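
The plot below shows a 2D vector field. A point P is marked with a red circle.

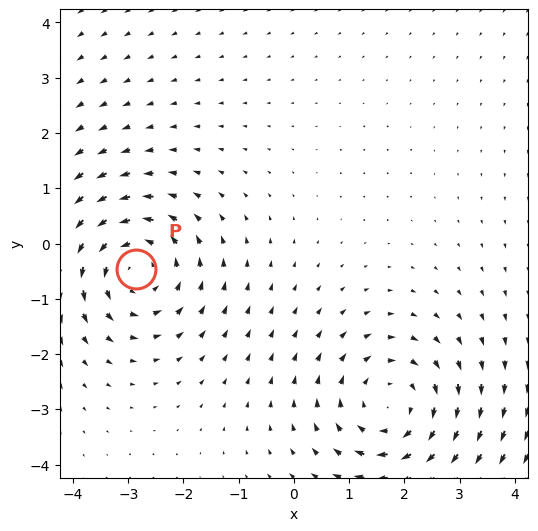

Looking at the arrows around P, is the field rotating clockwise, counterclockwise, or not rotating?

Near P at (-2.9, -0.5) the arrows circulate counterclockwise. The curl (z-component) there is about +3; positive curl means counterclockwise rotation.

counterclockwise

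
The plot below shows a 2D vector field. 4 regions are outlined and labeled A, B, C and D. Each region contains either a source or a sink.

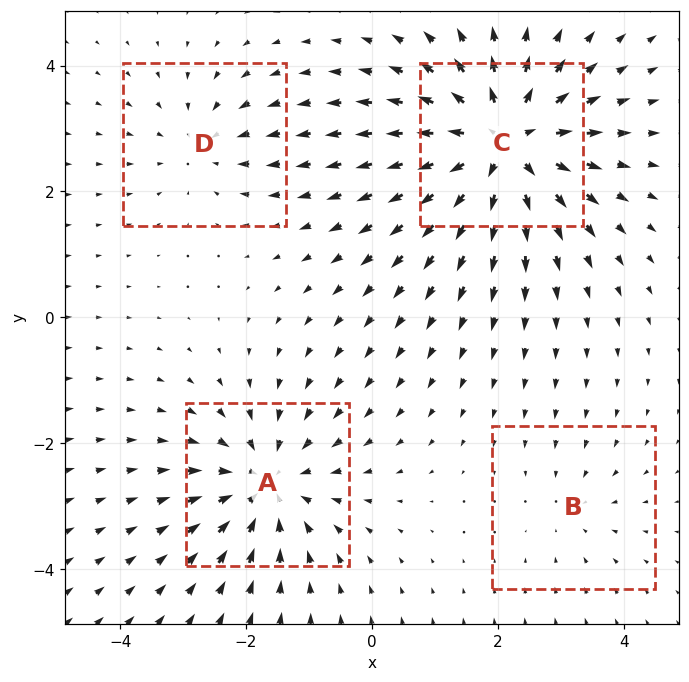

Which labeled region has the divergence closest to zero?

Divergence at each region's feature centre — A: about -5, B: about -2, C: about +7, D: about -3. Region B is closest to zero.

B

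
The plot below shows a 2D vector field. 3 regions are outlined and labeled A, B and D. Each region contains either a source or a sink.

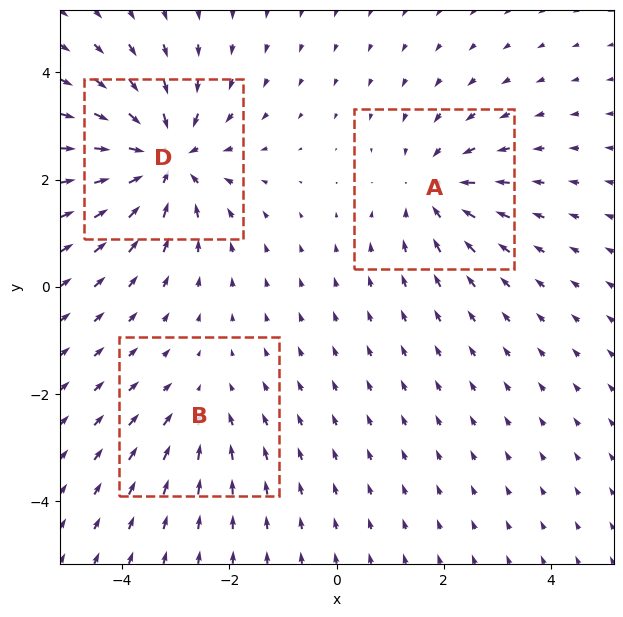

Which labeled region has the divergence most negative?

D

Divergence at each region's feature centre — A: about -3, B: about -2, D: about -5. Region D is most negative.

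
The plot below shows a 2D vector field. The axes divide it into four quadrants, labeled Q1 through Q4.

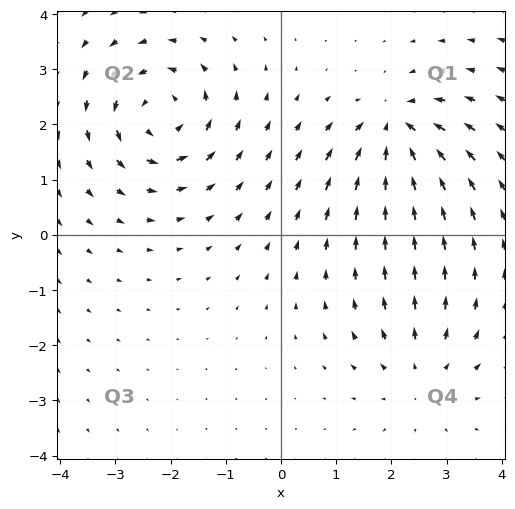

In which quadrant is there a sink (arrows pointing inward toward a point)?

Q1

The sink sits at approximately (2.1, 1.9), which lies in quadrant Q1. The divergence there is about -6, negative as expected for a sink.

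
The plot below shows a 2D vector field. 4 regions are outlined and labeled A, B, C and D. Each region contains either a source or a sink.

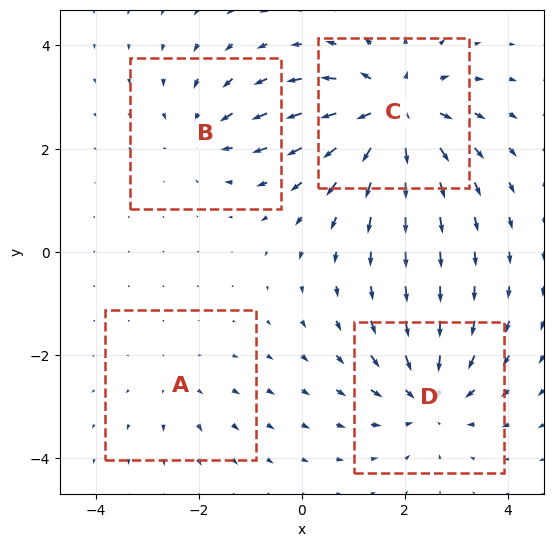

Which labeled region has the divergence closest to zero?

Divergence at each region's feature centre — A: about +2, B: about -3, C: about +6, D: about -5. Region A is closest to zero.

A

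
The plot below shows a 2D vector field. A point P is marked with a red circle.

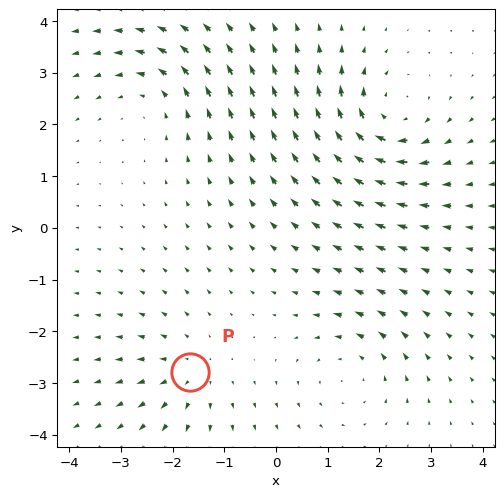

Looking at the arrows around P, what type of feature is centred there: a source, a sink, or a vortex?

At P (-1.7, -2.8) the arrows spread outward. Divergence about +3, curl ≈0 — positive divergence with near-zero curl is a source.

source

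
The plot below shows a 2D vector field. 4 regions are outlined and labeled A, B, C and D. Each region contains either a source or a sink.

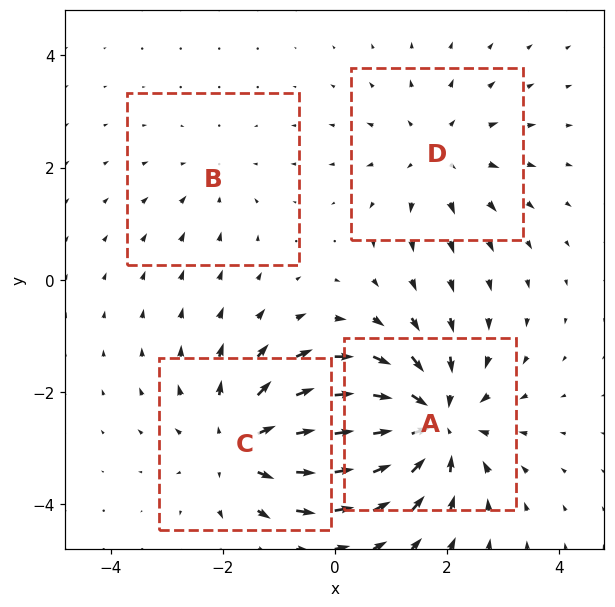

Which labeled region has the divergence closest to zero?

Divergence at each region's feature centre — A: about -6, B: about -2, C: about +5, D: about +3. Region B is closest to zero.

B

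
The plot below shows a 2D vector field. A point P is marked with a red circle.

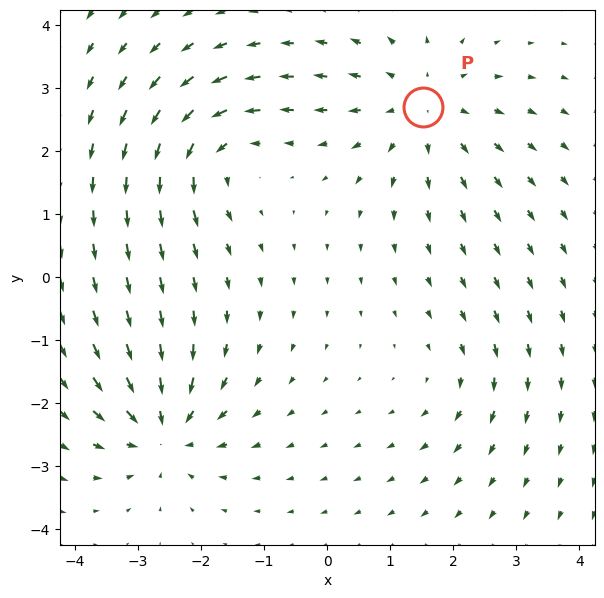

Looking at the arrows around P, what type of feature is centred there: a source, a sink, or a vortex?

At P (1.5, 2.7) the arrows spread outward. Divergence about +4, curl ≈0 — positive divergence with near-zero curl is a source.

source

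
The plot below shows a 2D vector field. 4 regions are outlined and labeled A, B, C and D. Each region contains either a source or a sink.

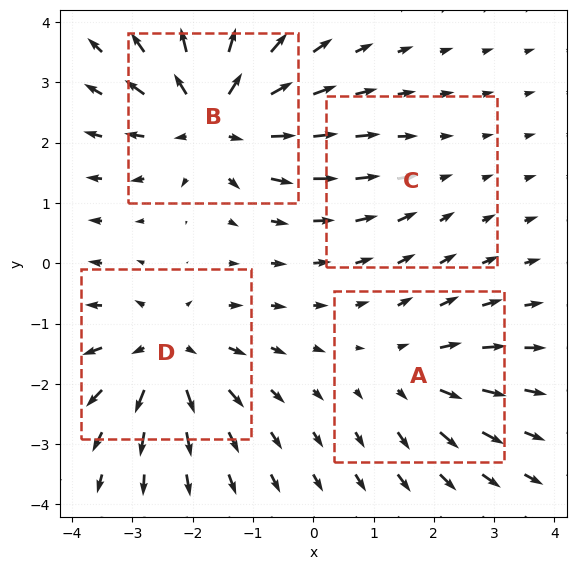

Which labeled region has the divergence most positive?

Divergence at each region's feature centre — A: about +3, B: about +7, C: about -2, D: about +5. Region B is most positive.

B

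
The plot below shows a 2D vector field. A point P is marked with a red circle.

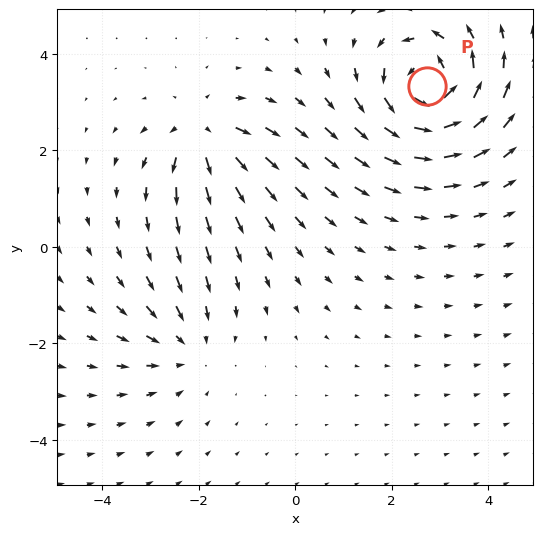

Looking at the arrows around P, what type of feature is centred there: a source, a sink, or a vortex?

At P (2.7, 3.3) the arrows circulate counterclockwise. Divergence ≈0, curl about +6 — near-zero divergence with nonzero curl is a vortex.

vortex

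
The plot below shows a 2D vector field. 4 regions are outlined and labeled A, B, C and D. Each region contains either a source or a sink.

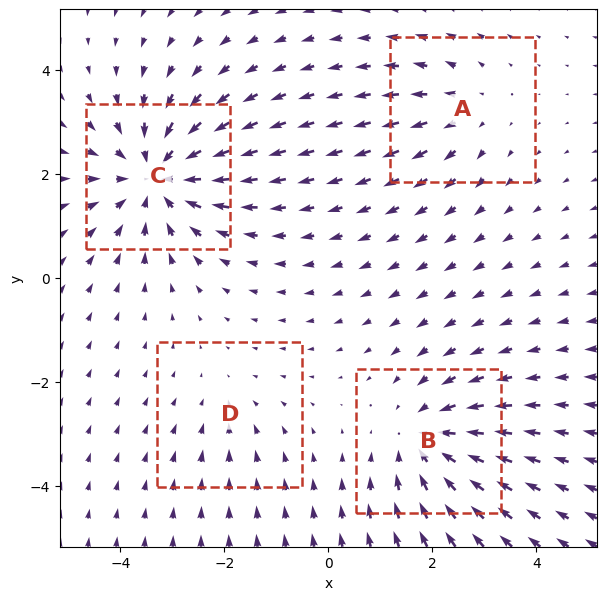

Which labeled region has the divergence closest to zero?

D

Divergence at each region's feature centre — A: about +3, B: about -4, C: about -6, D: about -2. Region D is closest to zero.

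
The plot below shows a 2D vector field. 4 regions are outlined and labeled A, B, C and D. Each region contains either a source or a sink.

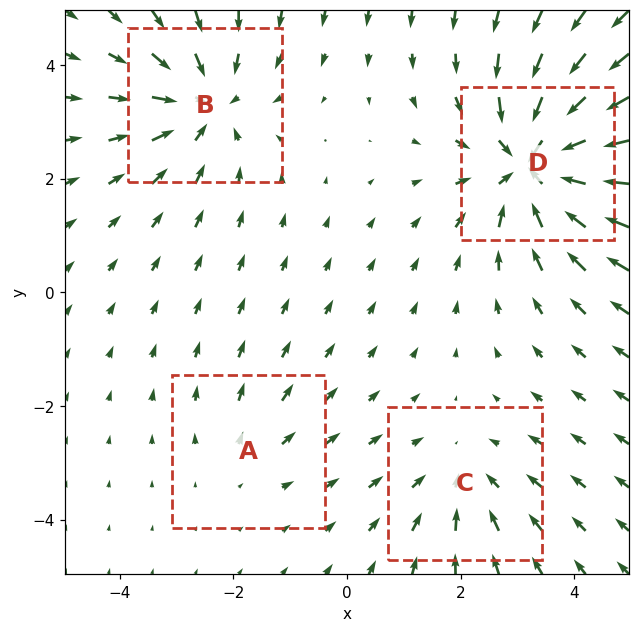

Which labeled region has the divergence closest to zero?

A

Divergence at each region's feature centre — A: about +2, B: about -4, C: about -3, D: about -6. Region A is closest to zero.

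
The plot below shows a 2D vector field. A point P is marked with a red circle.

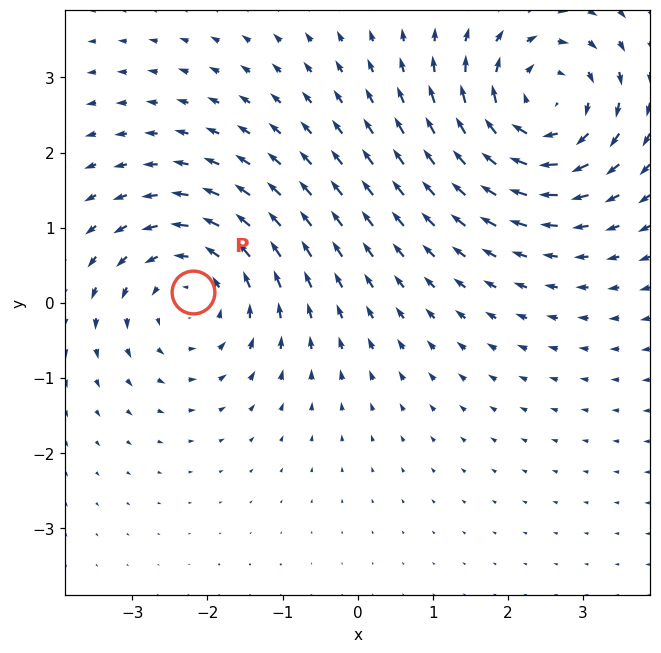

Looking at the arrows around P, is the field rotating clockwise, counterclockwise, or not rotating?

counterclockwise

Near P at (-2.2, 0.1) the arrows circulate counterclockwise. The curl (z-component) there is about +3; positive curl means counterclockwise rotation.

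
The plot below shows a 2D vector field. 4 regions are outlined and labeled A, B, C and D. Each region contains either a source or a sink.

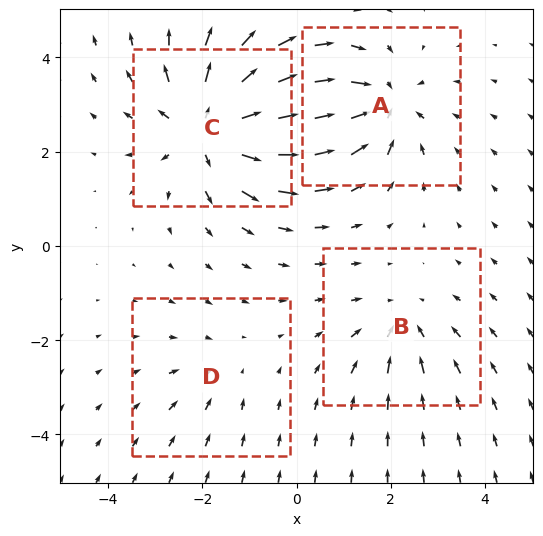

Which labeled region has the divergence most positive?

Divergence at each region's feature centre — A: about -5, B: about -3, C: about +7, D: about -2. Region C is most positive.

C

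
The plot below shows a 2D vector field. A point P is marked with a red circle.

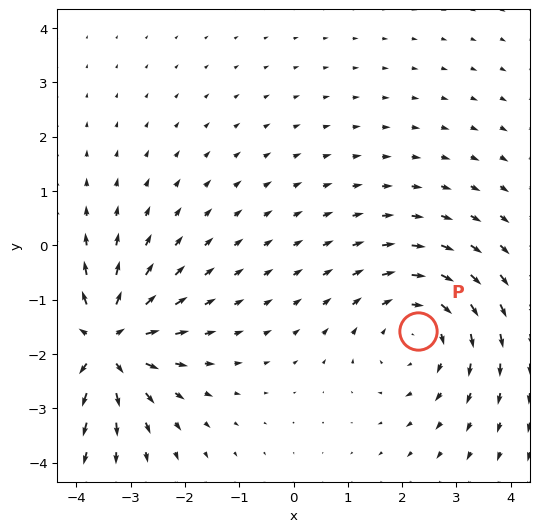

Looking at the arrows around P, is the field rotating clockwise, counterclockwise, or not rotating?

clockwise

Near P at (2.3, -1.6) the arrows circulate clockwise. The curl (z-component) there is about -2; negative curl means clockwise rotation.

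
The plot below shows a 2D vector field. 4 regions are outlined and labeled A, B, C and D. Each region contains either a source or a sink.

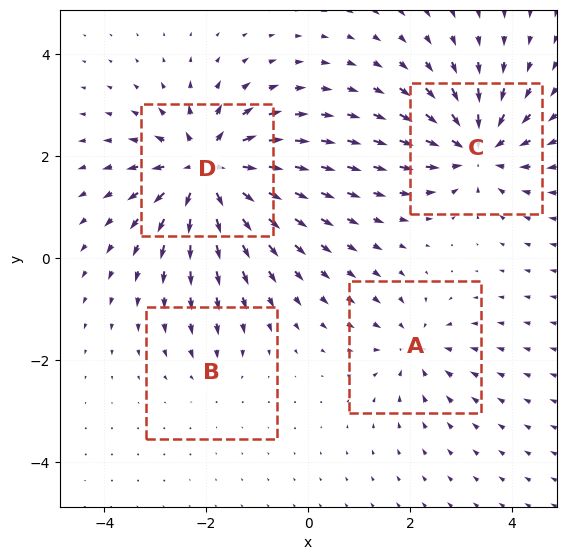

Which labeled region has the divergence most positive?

Divergence at each region's feature centre — A: about -4, B: about -2, C: about -6, D: about +8. Region D is most positive.

D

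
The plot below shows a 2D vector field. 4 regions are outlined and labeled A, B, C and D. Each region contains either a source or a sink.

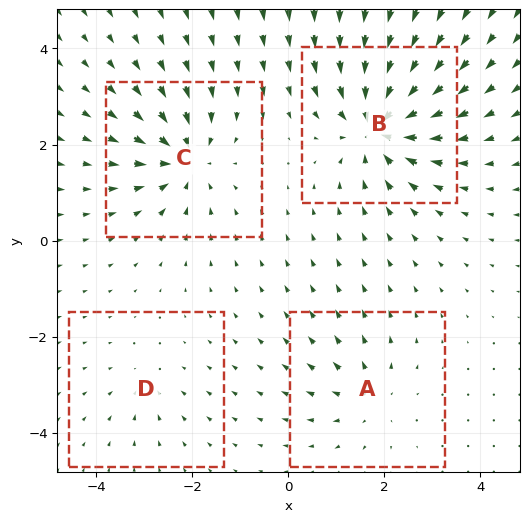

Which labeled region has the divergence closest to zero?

D

Divergence at each region's feature centre — A: about +4, B: about -8, C: about -6, D: about -2. Region D is closest to zero.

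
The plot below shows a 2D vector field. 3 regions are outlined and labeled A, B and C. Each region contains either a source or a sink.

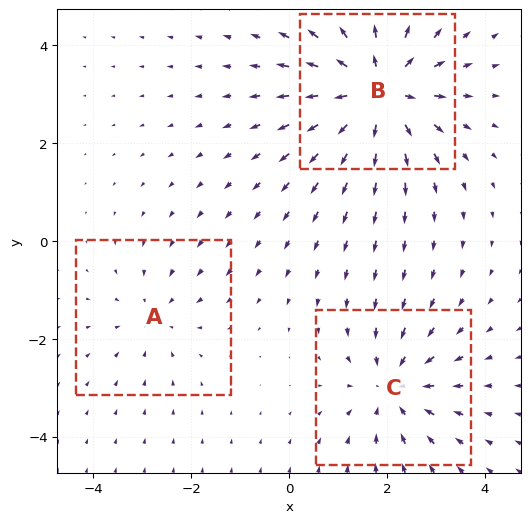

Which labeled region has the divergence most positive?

Divergence at each region's feature centre — A: about -2, B: about +5, C: about -3. Region B is most positive.

B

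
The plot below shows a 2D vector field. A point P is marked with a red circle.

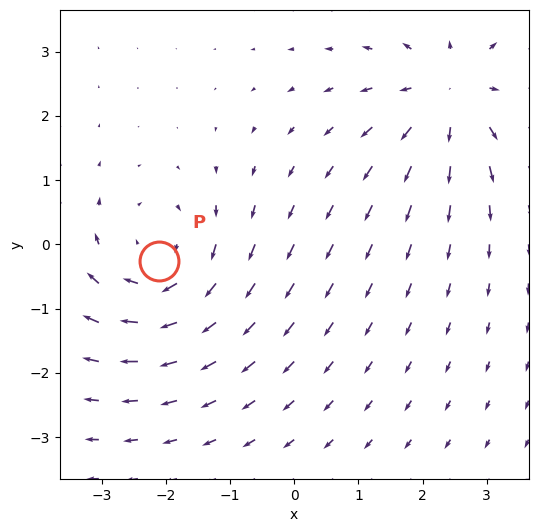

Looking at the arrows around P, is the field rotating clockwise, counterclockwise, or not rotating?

clockwise

Near P at (-2.1, -0.3) the arrows circulate clockwise. The curl (z-component) there is about -4; negative curl means clockwise rotation.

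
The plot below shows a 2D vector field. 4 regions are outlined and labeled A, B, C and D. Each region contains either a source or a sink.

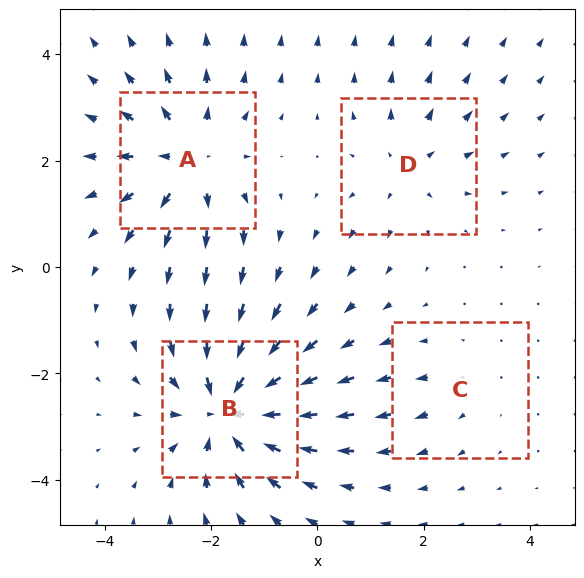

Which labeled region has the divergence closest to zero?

C

Divergence at each region's feature centre — A: about +5, B: about -6, C: about +2, D: about +3. Region C is closest to zero.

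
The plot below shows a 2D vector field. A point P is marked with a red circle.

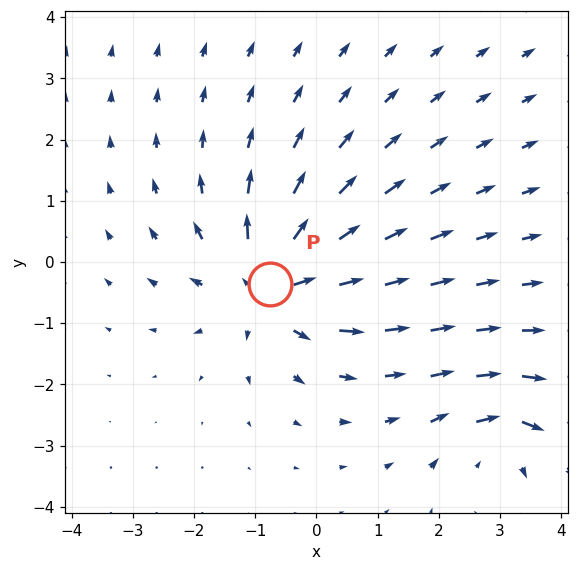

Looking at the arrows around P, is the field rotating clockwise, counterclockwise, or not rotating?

not rotating

Near P at (-0.8, -0.4) the arrows show no circulation. The curl there is ≈0.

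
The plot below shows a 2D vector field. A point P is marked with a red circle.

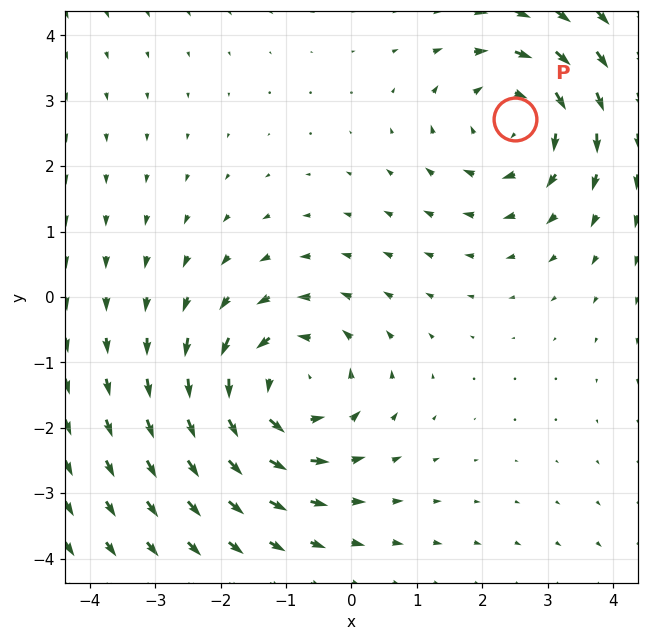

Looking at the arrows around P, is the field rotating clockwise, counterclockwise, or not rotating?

Near P at (2.5, 2.7) the arrows circulate clockwise. The curl (z-component) there is about -3; negative curl means clockwise rotation.

clockwise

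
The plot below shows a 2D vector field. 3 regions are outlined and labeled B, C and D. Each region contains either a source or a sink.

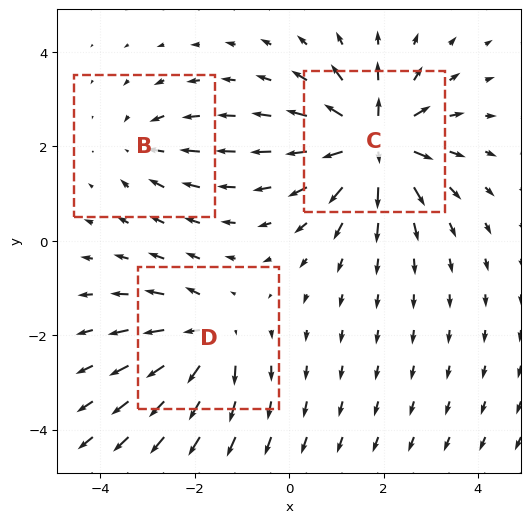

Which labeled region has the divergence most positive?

Divergence at each region's feature centre — B: about -2, C: about +6, D: about +4. Region C is most positive.

C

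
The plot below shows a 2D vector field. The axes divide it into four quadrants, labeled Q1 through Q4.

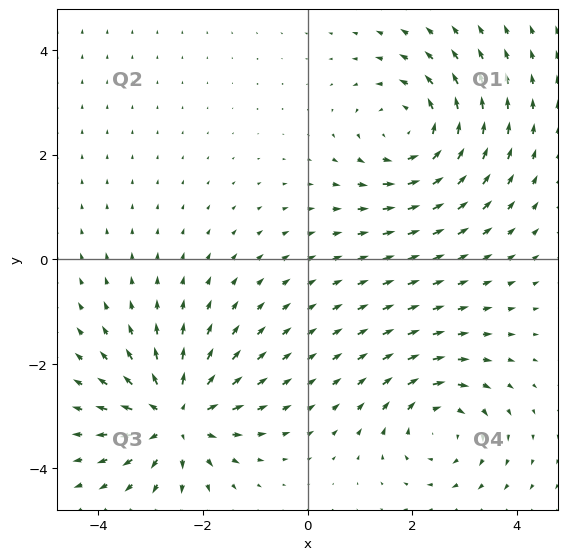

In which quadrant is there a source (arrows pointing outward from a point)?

Q3

The source sits at approximately (-2.5, -3.0), which lies in quadrant Q3. The divergence there is about +6, positive as expected for a source.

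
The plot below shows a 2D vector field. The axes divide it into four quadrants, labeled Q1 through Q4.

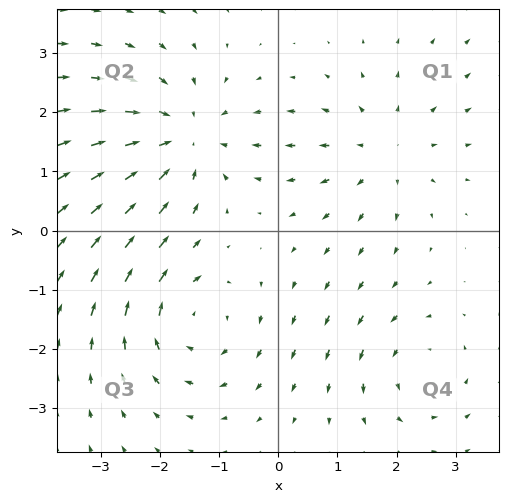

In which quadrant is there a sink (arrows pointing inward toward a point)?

Q2

The sink sits at approximately (-1.6, 1.5), which lies in quadrant Q2. The divergence there is about -4, negative as expected for a sink.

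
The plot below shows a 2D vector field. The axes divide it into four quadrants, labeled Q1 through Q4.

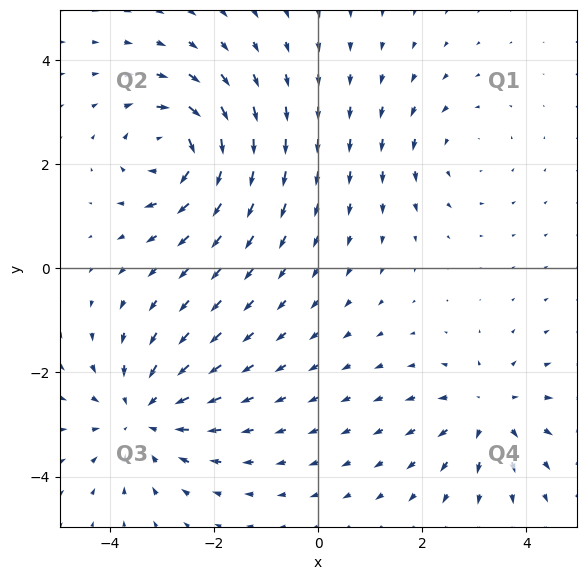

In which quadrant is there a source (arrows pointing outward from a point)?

Q4

The source sits at approximately (3.3, -2.7), which lies in quadrant Q4. The divergence there is about +4, positive as expected for a source.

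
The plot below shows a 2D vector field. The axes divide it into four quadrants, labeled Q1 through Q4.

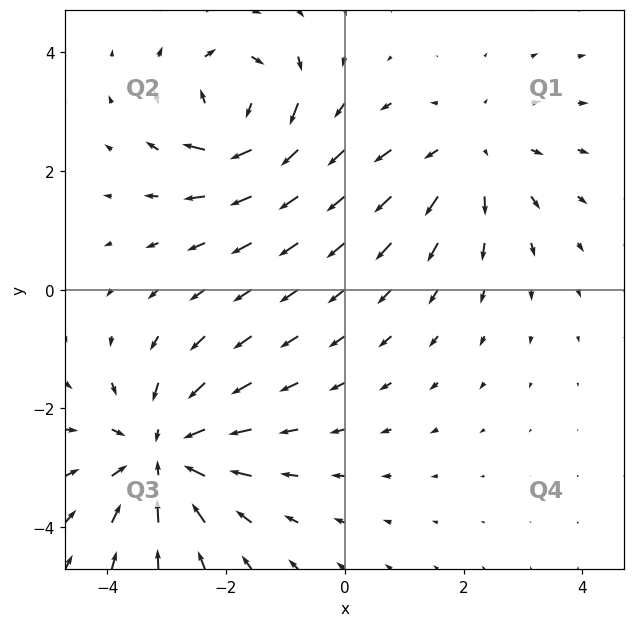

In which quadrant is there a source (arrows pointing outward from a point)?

Q1

The source sits at approximately (2.1, 2.3), which lies in quadrant Q1. The divergence there is about +2, positive as expected for a source.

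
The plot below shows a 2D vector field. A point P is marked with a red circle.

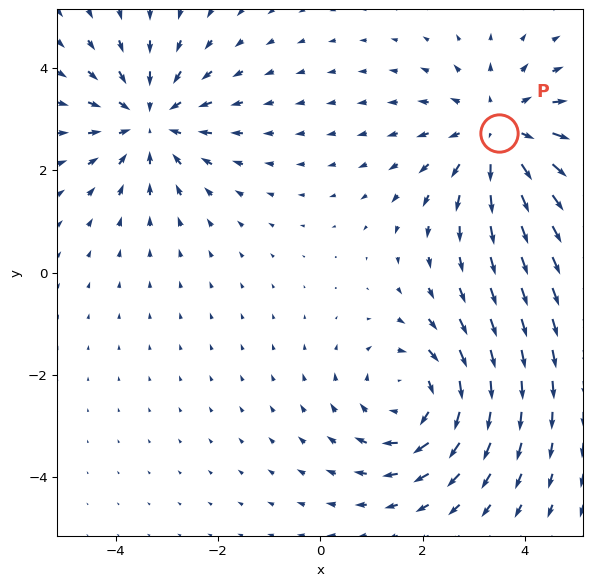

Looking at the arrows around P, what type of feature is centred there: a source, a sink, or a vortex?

At P (3.5, 2.7) the arrows spread outward. Divergence about +3, curl ≈0 — positive divergence with near-zero curl is a source.

source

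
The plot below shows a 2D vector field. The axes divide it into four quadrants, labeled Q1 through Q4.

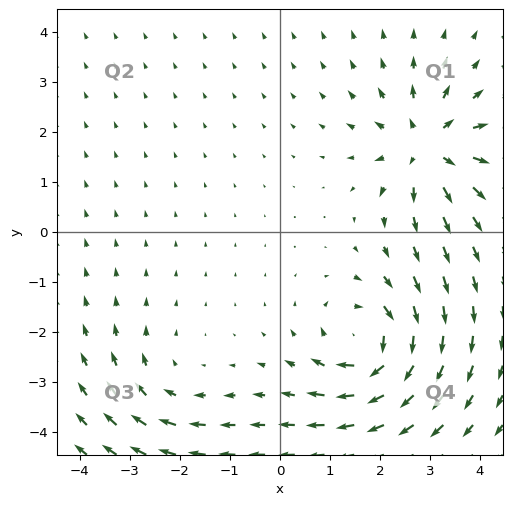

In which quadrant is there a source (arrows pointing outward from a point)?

The source sits at approximately (2.9, 1.7), which lies in quadrant Q1. The divergence there is about +6, positive as expected for a source.

Q1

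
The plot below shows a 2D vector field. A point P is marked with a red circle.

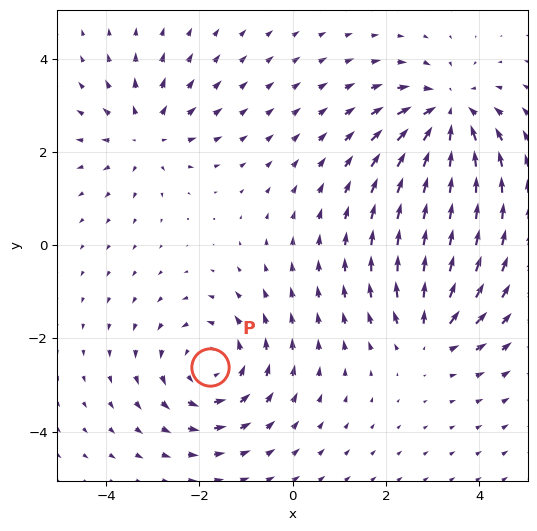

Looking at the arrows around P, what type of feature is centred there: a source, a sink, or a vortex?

vortex

At P (-1.8, -2.6) the arrows circulate counterclockwise. Divergence ≈0, curl about +4 — near-zero divergence with nonzero curl is a vortex.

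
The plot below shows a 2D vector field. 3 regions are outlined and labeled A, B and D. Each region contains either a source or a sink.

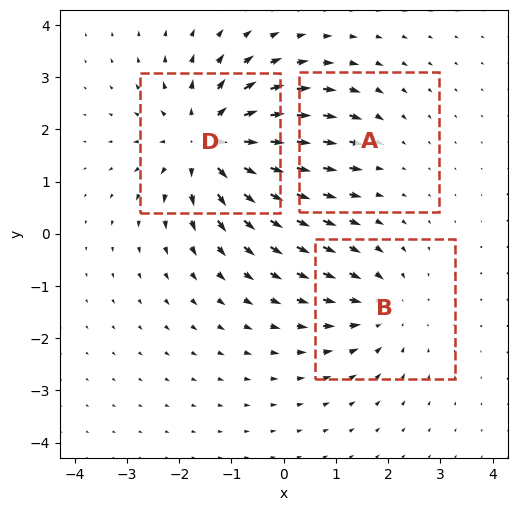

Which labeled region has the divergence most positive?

Divergence at each region's feature centre — A: about -2, B: about -3, D: about +5. Region D is most positive.

D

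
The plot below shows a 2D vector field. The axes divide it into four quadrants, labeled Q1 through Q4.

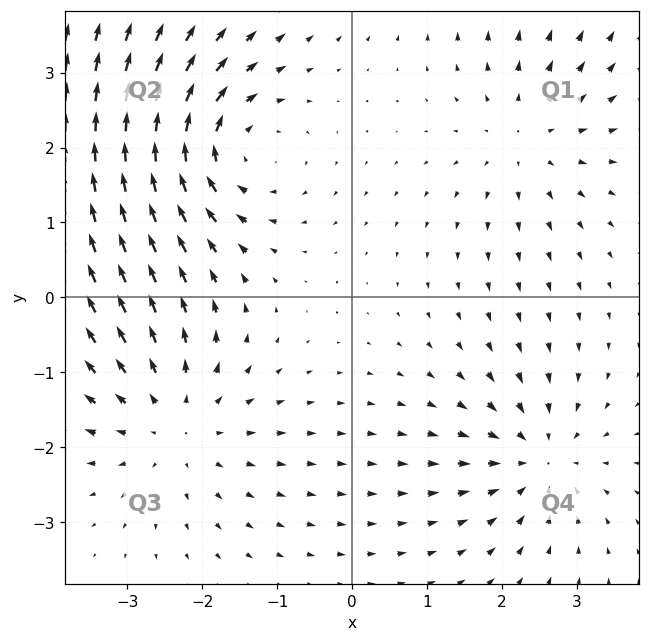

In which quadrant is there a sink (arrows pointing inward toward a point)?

The sink sits at approximately (2.5, -2.1), which lies in quadrant Q4. The divergence there is about -4, negative as expected for a sink.

Q4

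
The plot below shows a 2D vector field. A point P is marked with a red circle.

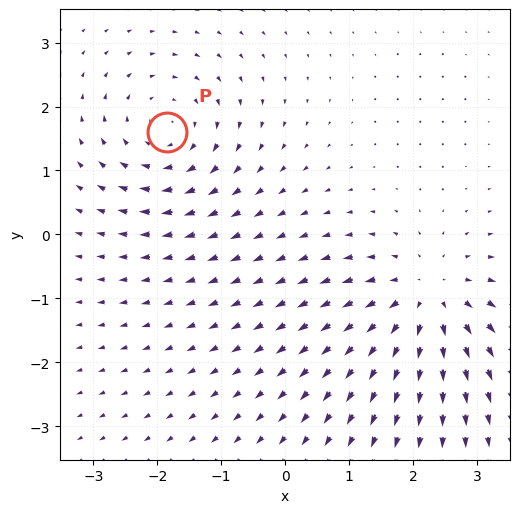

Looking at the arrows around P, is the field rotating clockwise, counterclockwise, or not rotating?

Near P at (-1.9, 1.6) the arrows circulate clockwise. The curl (z-component) there is about -4; negative curl means clockwise rotation.

clockwise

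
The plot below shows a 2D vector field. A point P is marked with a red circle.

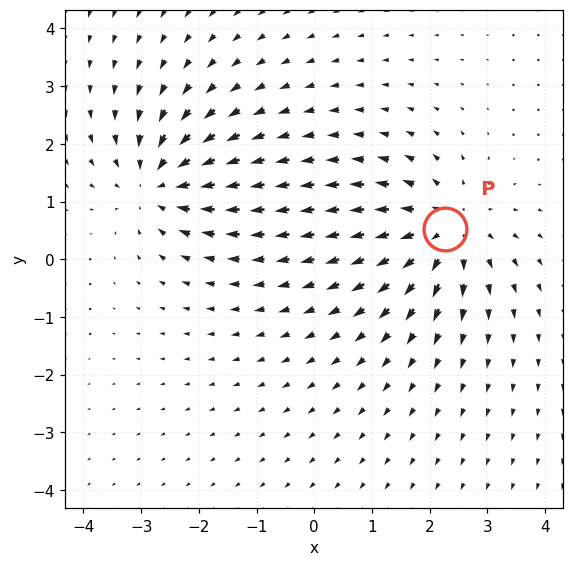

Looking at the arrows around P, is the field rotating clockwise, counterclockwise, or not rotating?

not rotating

Near P at (2.3, 0.5) the arrows show no circulation. The curl there is ≈0.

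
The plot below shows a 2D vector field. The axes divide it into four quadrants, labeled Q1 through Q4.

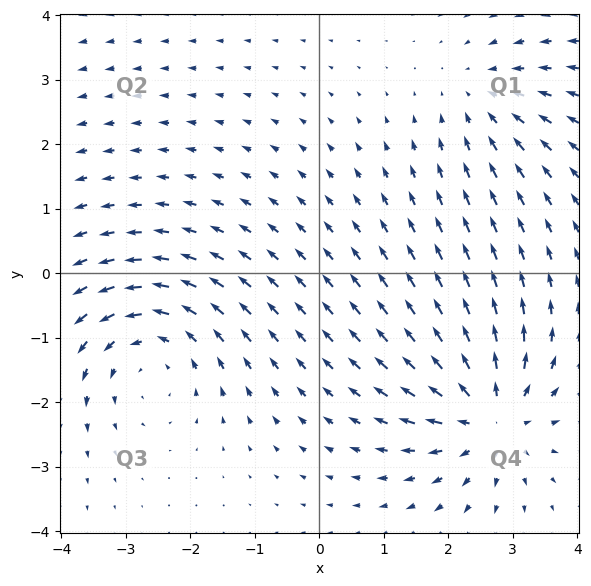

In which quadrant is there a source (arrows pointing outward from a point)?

The source sits at approximately (2.6, -2.2), which lies in quadrant Q4. The divergence there is about +6, positive as expected for a source.

Q4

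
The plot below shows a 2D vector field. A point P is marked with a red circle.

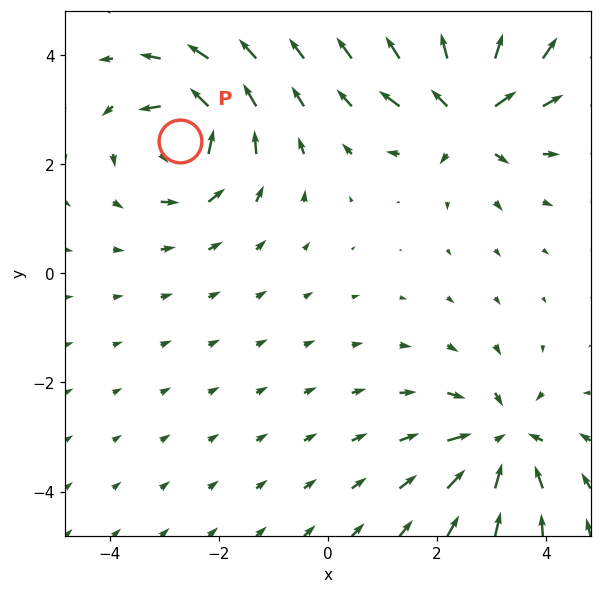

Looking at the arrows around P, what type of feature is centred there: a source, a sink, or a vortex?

At P (-2.7, 2.4) the arrows circulate counterclockwise. Divergence ≈0, curl about +6 — near-zero divergence with nonzero curl is a vortex.

vortex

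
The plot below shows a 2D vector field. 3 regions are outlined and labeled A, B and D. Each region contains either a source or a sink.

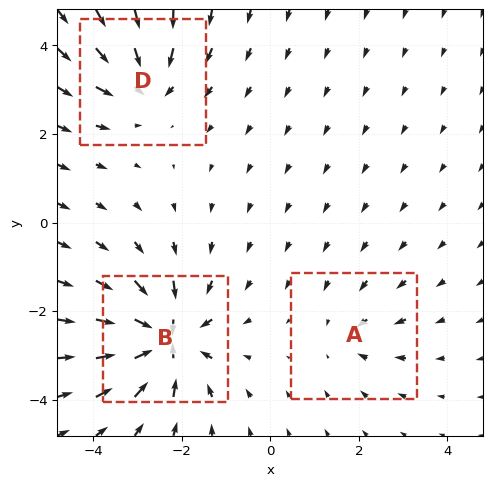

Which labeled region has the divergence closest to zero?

A

Divergence at each region's feature centre — A: about -2, B: about -6, D: about -4. Region A is closest to zero.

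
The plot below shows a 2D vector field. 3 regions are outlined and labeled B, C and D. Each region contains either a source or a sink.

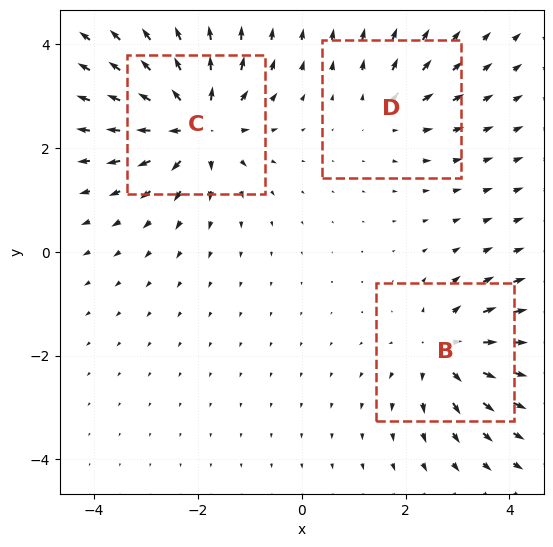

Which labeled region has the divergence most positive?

Divergence at each region's feature centre — B: about +4, C: about +5, D: about +2. Region C is most positive.

C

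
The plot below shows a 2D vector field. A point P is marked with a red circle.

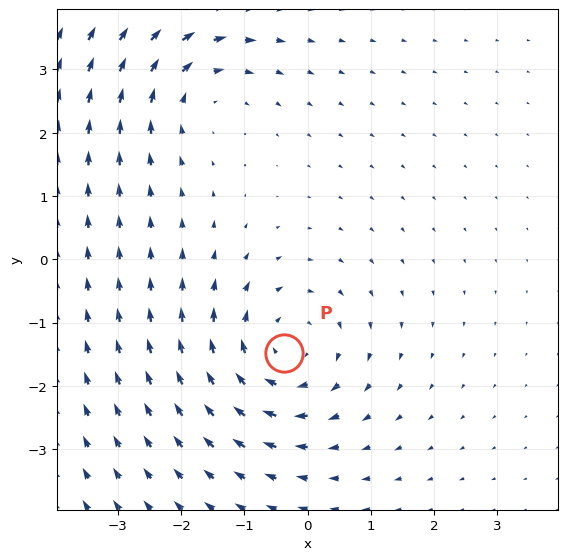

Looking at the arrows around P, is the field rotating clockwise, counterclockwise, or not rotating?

Near P at (-0.4, -1.5) the arrows circulate clockwise. The curl (z-component) there is about -4; negative curl means clockwise rotation.

clockwise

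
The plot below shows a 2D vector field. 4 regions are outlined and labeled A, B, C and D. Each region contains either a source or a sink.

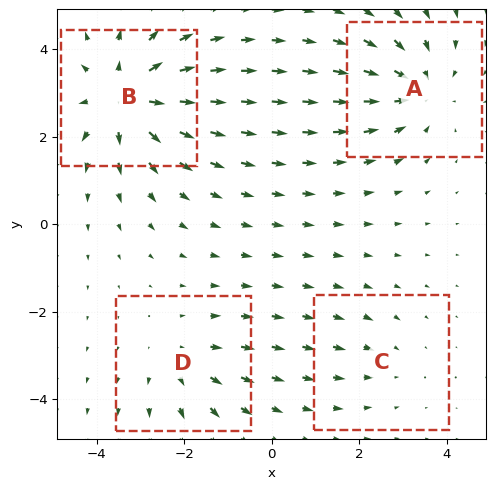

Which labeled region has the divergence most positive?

Divergence at each region's feature centre — A: about -4, B: about +6, C: about -2, D: about +3. Region B is most positive.

B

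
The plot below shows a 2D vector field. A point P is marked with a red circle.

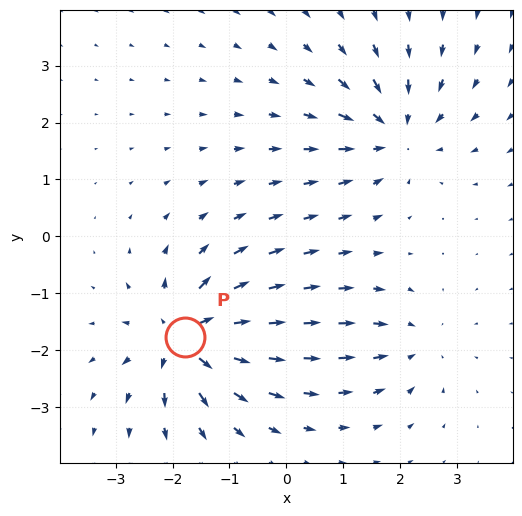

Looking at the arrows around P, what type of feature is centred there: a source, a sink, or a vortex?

source

At P (-1.8, -1.8) the arrows spread outward. Divergence about +7, curl ≈0 — positive divergence with near-zero curl is a source.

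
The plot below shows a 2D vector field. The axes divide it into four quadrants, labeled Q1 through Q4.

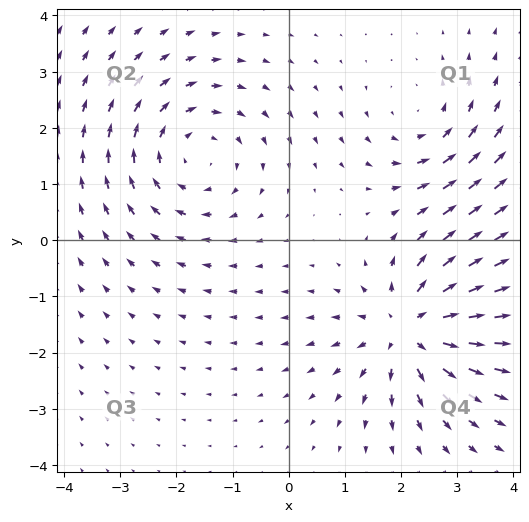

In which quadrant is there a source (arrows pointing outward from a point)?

Q4

The source sits at approximately (2.2, -1.6), which lies in quadrant Q4. The divergence there is about +6, positive as expected for a source.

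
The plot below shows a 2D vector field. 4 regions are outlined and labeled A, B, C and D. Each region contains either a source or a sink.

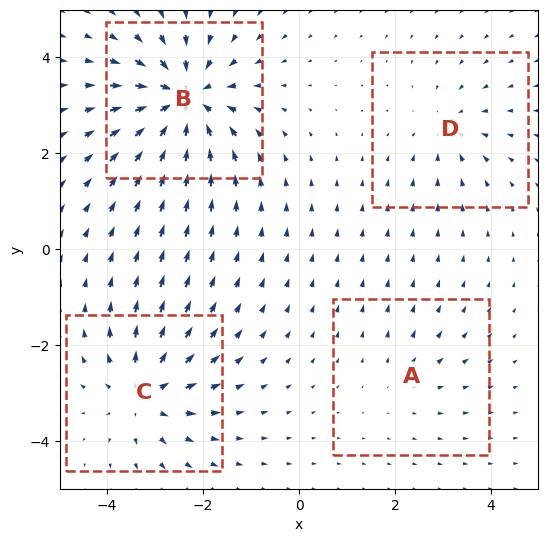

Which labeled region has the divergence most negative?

Divergence at each region's feature centre — A: about +2, B: about -8, C: about +5, D: about -3. Region B is most negative.

B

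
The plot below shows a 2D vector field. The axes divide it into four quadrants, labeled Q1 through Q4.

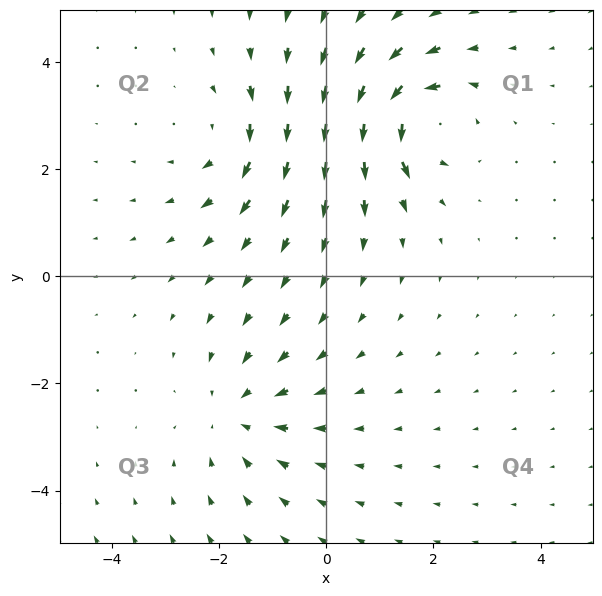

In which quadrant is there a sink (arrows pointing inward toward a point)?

Q3

The sink sits at approximately (-1.6, -2.6), which lies in quadrant Q3. The divergence there is about -3, negative as expected for a sink.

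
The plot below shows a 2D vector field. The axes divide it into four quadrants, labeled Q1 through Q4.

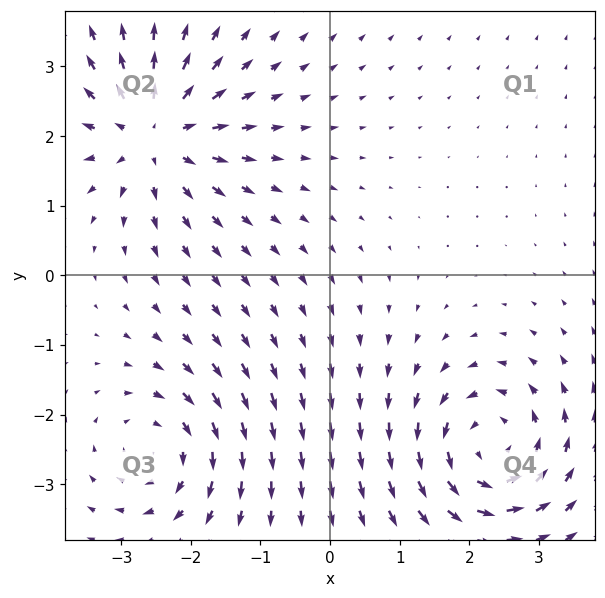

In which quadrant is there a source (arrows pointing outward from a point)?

The source sits at approximately (-2.5, 2.0), which lies in quadrant Q2. The divergence there is about +6, positive as expected for a source.

Q2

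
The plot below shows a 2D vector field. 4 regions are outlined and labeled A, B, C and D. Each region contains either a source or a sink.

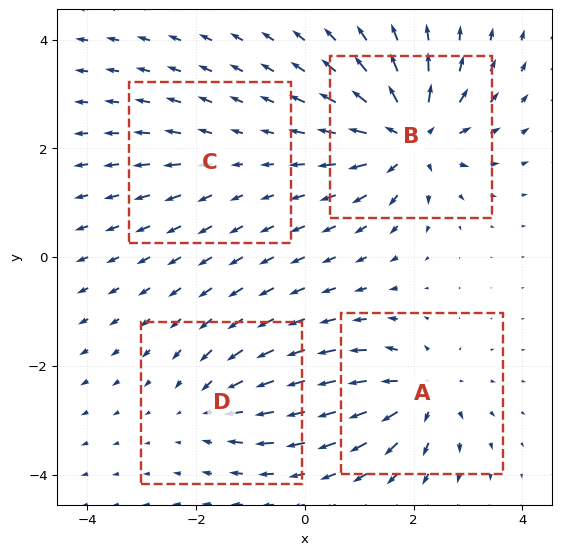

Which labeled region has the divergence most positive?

Divergence at each region's feature centre — A: about +6, B: about +8, C: about +2, D: about -4. Region B is most positive.

B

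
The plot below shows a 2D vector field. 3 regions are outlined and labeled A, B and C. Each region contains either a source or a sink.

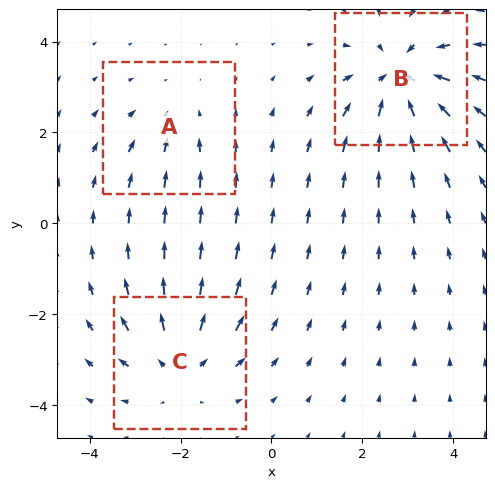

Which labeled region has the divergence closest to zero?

Divergence at each region's feature centre — A: about -2, B: about -4, C: about +3. Region A is closest to zero.

A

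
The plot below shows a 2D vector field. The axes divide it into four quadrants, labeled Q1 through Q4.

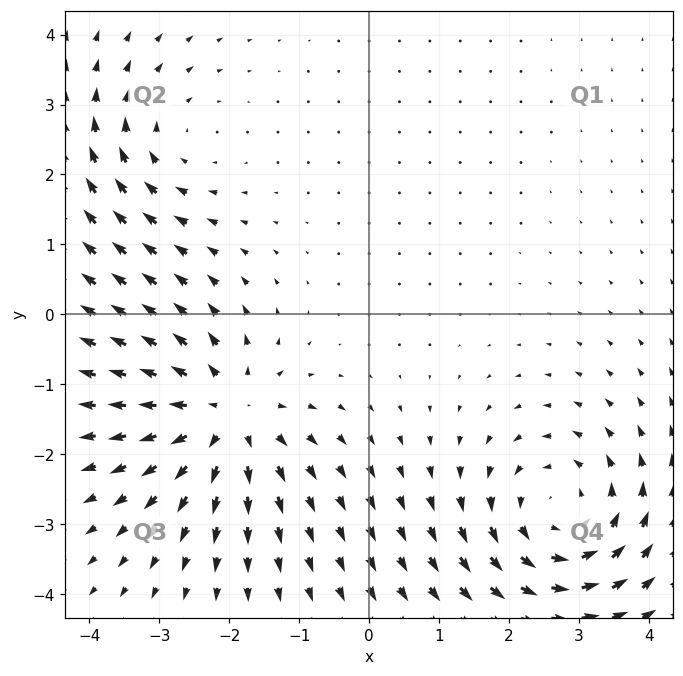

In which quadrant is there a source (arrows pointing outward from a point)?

The source sits at approximately (-2.1, -1.5), which lies in quadrant Q3. The divergence there is about +5, positive as expected for a source.

Q3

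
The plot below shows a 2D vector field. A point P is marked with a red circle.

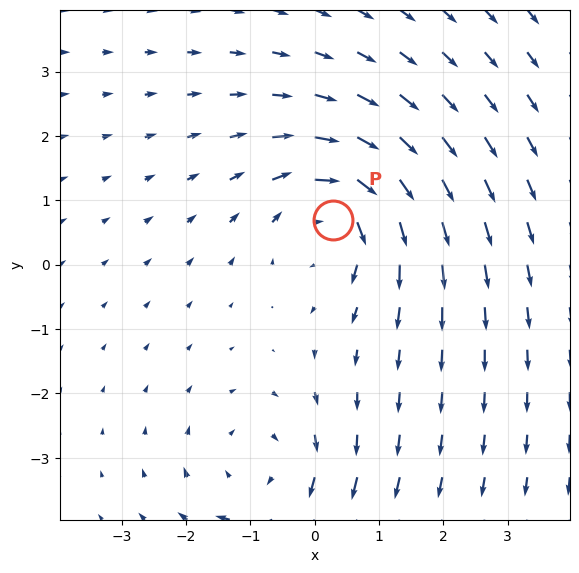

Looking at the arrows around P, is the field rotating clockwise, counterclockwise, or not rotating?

Near P at (0.3, 0.7) the arrows circulate clockwise. The curl (z-component) there is about -4; negative curl means clockwise rotation.

clockwise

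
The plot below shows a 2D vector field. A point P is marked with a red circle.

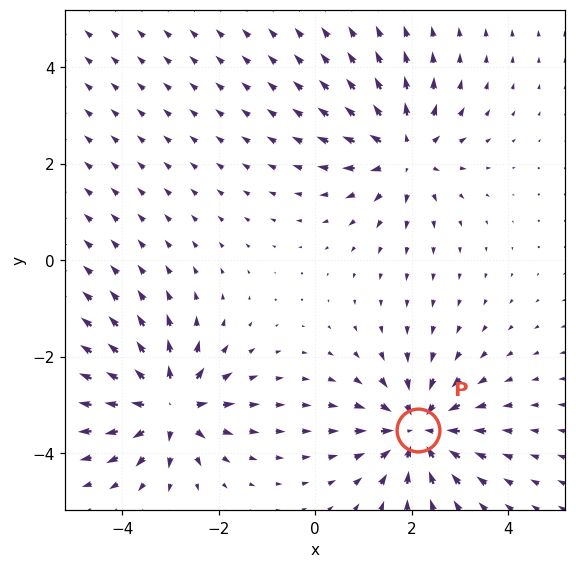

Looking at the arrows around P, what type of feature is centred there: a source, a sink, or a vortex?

At P (2.1, -3.5) the arrows converge inward. Divergence about -6, curl ≈0 — negative divergence with near-zero curl is a sink.

sink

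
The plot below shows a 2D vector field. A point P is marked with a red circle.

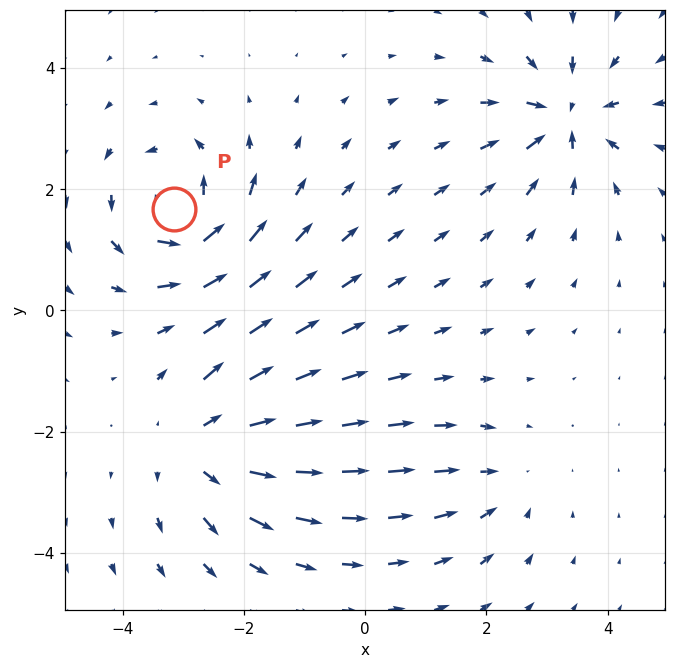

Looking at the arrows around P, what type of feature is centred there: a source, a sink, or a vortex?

vortex

At P (-3.1, 1.7) the arrows circulate counterclockwise. Divergence ≈0, curl about +6 — near-zero divergence with nonzero curl is a vortex.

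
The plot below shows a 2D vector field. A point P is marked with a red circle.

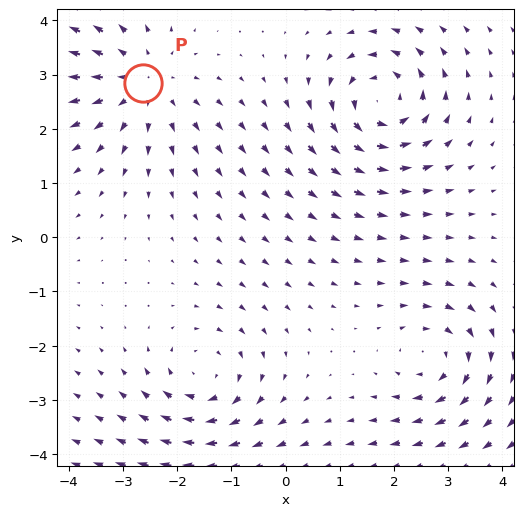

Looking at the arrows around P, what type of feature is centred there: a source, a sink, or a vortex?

At P (-2.6, 2.9) the arrows spread outward. Divergence about +3, curl ≈0 — positive divergence with near-zero curl is a source.

source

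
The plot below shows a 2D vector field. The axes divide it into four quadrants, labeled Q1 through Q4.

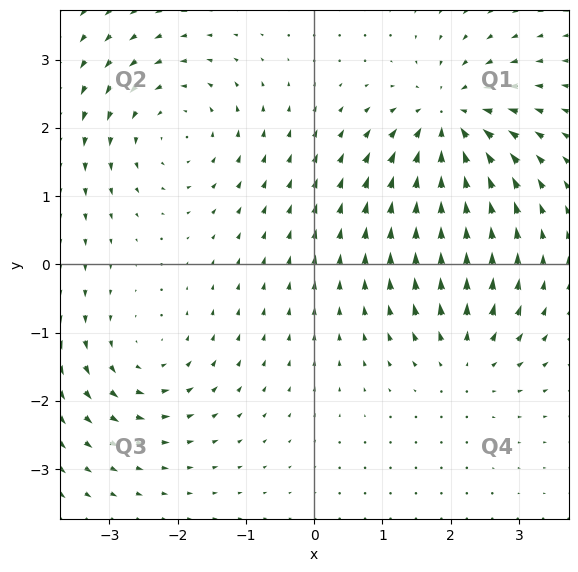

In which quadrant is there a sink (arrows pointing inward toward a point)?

Q1

The sink sits at approximately (2.0, 2.1), which lies in quadrant Q1. The divergence there is about -6, negative as expected for a sink.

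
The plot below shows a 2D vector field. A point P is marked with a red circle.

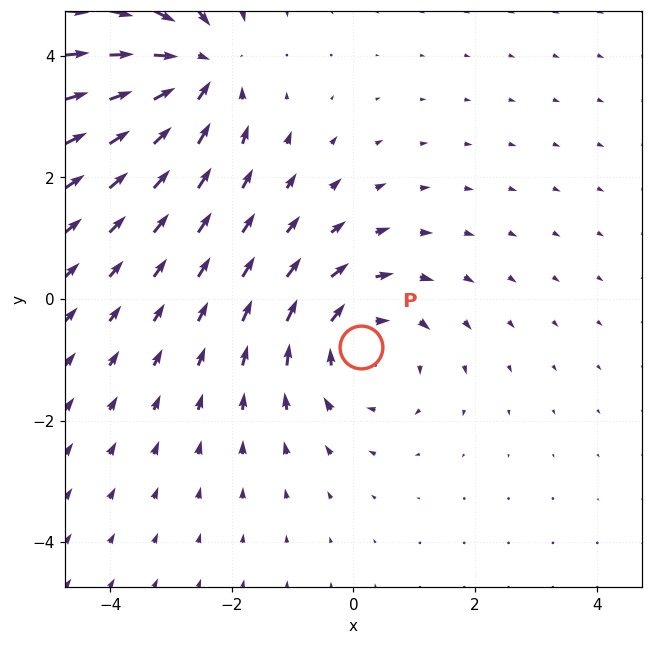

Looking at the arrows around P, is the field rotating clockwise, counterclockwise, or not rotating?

clockwise

Near P at (0.1, -0.8) the arrows circulate clockwise. The curl (z-component) there is about -3; negative curl means clockwise rotation.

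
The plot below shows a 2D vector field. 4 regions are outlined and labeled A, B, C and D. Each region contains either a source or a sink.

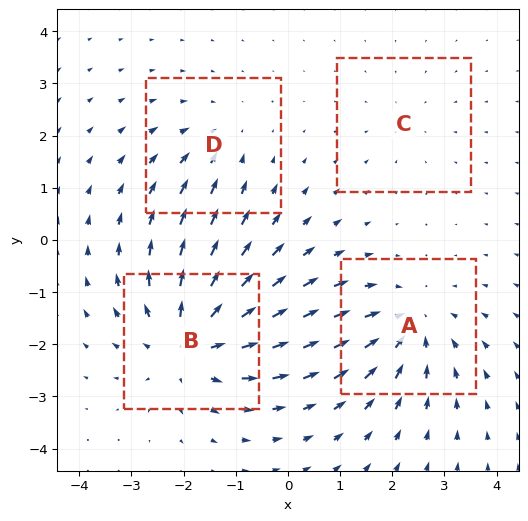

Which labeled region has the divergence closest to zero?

Divergence at each region's feature centre — A: about -4, B: about +6, C: about -2, D: about -3. Region C is closest to zero.

C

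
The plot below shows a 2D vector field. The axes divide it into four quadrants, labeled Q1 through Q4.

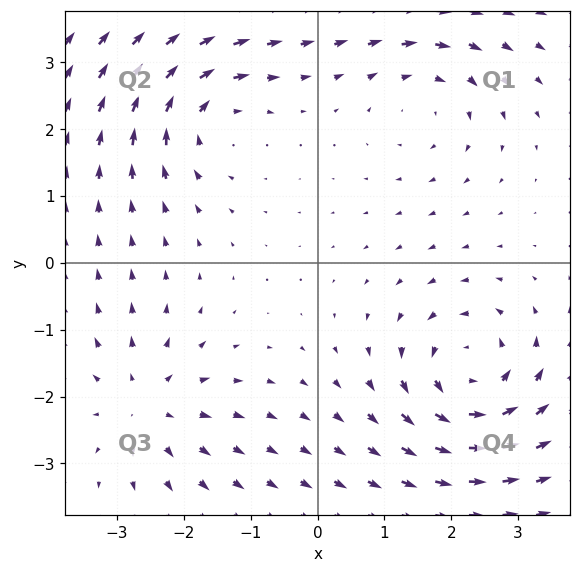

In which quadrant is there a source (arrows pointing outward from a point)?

Q3

The source sits at approximately (-2.5, -2.1), which lies in quadrant Q3. The divergence there is about +3, positive as expected for a source.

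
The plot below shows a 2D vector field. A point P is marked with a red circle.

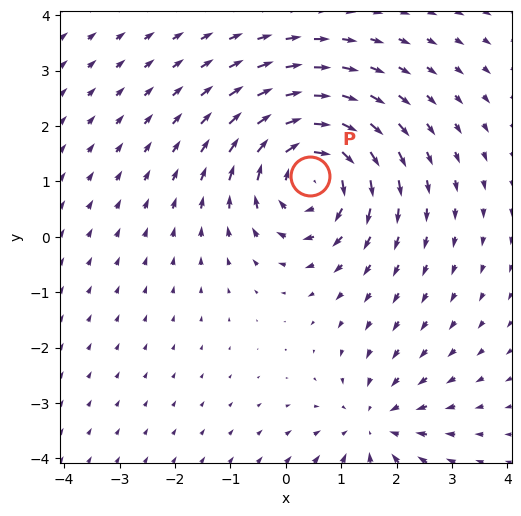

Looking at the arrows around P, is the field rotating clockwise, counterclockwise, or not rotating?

clockwise

Near P at (0.4, 1.1) the arrows circulate clockwise. The curl (z-component) there is about -4; negative curl means clockwise rotation.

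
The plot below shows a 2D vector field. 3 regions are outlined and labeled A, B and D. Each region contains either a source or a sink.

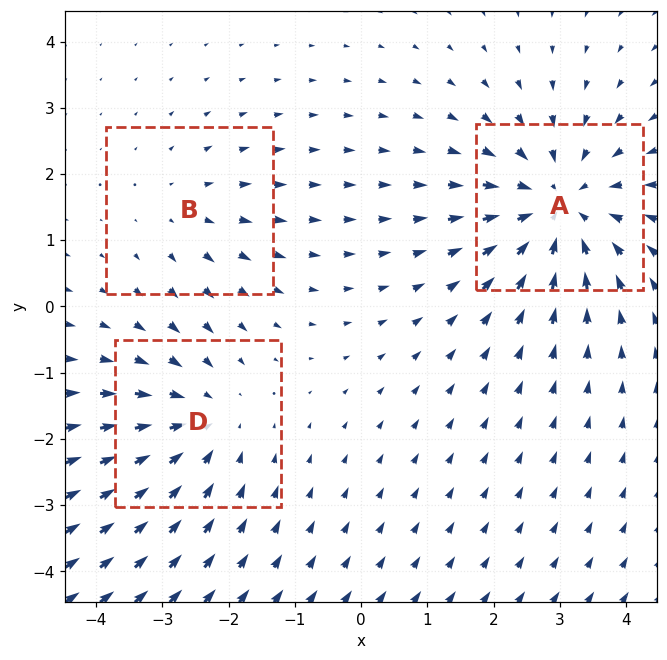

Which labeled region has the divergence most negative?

A

Divergence at each region's feature centre — A: about -4, B: about +2, D: about -3. Region A is most negative.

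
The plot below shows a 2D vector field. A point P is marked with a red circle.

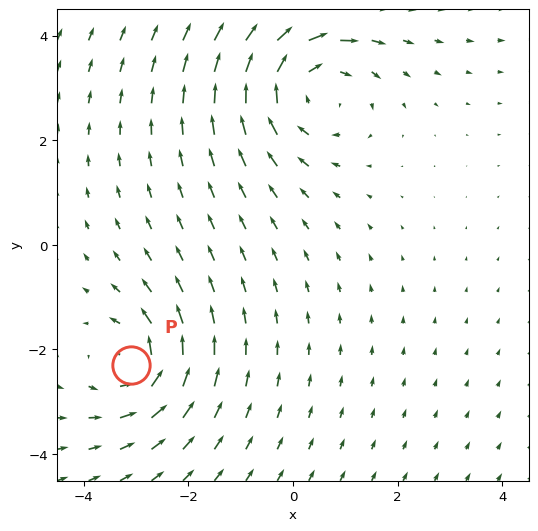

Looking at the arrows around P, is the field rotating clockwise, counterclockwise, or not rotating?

counterclockwise

Near P at (-3.1, -2.3) the arrows circulate counterclockwise. The curl (z-component) there is about +4; positive curl means counterclockwise rotation.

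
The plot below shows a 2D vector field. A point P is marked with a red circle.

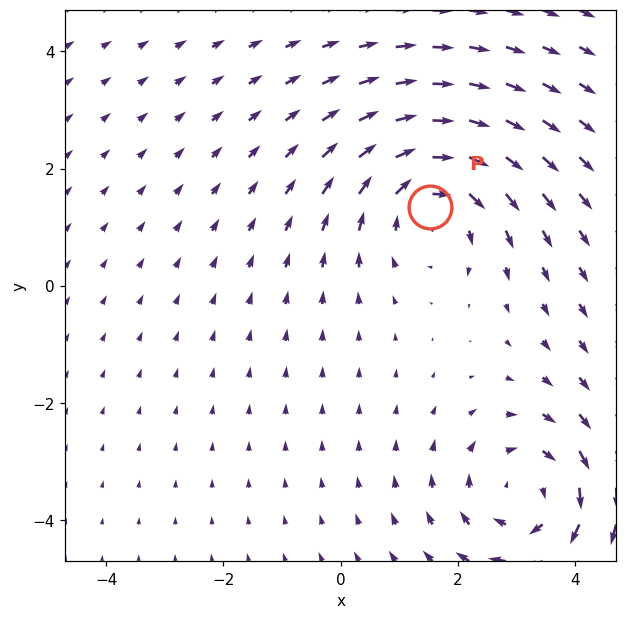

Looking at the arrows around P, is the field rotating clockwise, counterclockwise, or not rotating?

Near P at (1.5, 1.3) the arrows circulate clockwise. The curl (z-component) there is about -4; negative curl means clockwise rotation.

clockwise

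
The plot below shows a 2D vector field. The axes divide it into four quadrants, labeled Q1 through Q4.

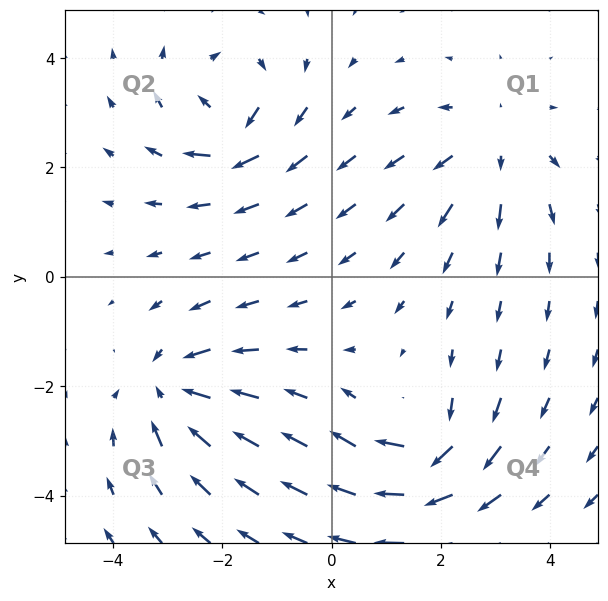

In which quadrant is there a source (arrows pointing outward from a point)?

Q1

The source sits at approximately (3.0, 2.4), which lies in quadrant Q1. The divergence there is about +3, positive as expected for a source.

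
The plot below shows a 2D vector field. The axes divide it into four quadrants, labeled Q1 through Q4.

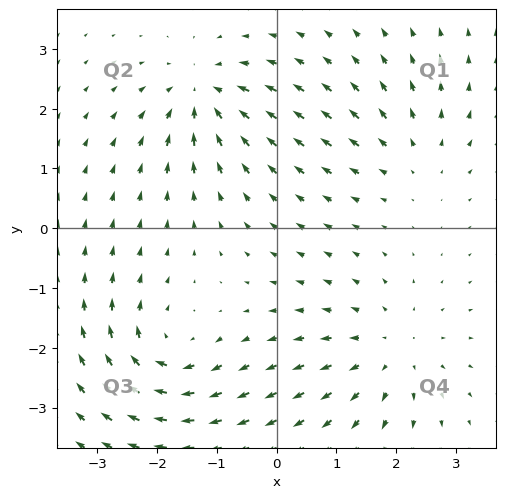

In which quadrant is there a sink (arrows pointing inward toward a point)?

Q2

The sink sits at approximately (-1.2, 2.2), which lies in quadrant Q2. The divergence there is about -6, negative as expected for a sink.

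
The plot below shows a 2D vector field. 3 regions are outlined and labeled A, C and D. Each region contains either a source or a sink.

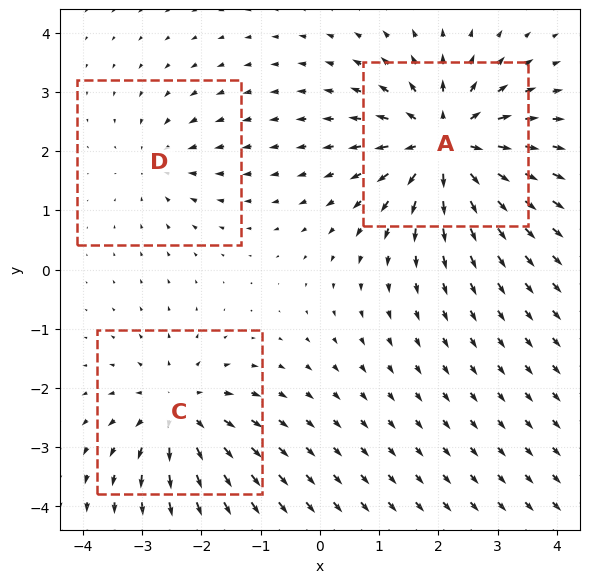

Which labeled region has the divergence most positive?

A

Divergence at each region's feature centre — A: about +6, C: about +4, D: about -2. Region A is most positive.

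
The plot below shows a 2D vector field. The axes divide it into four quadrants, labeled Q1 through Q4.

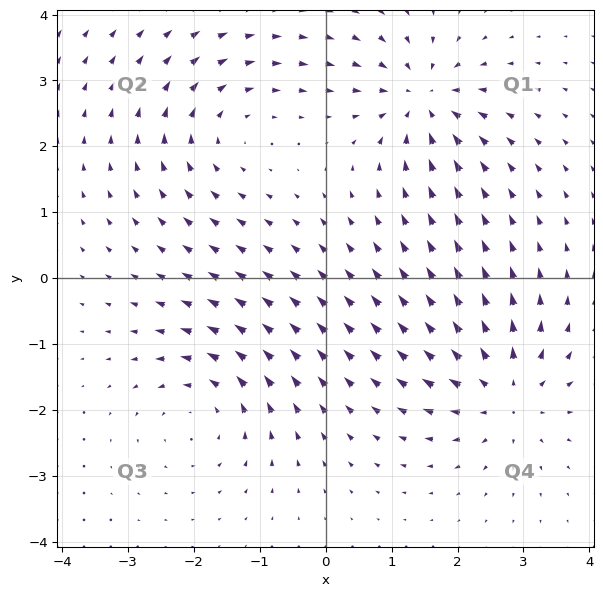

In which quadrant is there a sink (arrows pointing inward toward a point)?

Q1

The sink sits at approximately (1.5, 2.7), which lies in quadrant Q1. The divergence there is about -7, negative as expected for a sink.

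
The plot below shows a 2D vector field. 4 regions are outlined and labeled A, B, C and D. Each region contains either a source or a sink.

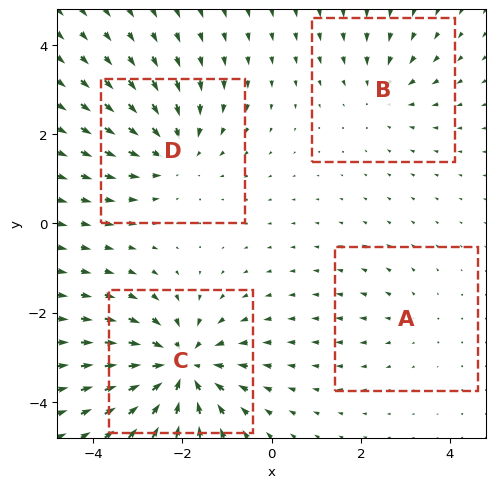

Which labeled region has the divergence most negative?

Divergence at each region's feature centre — A: about +2, B: about -3, C: about -7, D: about -4. Region C is most negative.

C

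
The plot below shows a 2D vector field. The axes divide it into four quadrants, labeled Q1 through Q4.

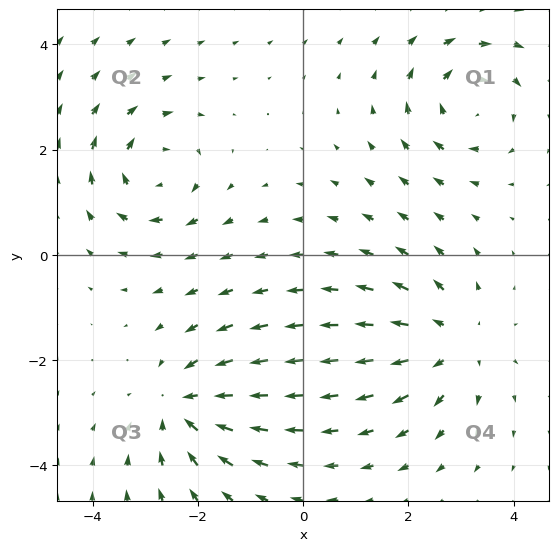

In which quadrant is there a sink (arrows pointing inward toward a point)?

The sink sits at approximately (-2.3, -2.9), which lies in quadrant Q3. The divergence there is about -5, negative as expected for a sink.

Q3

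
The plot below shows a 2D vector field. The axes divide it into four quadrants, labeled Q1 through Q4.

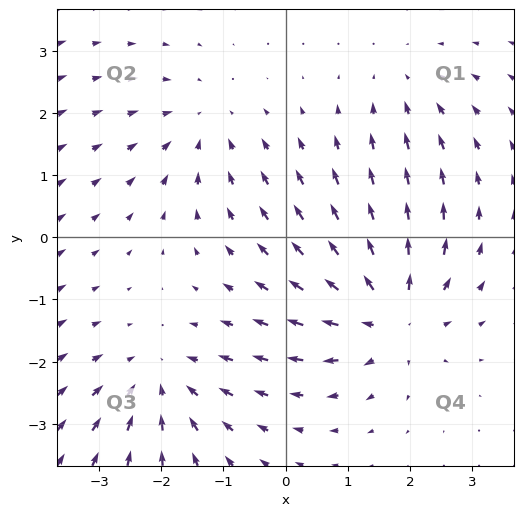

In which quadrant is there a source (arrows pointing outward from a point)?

Q4

The source sits at approximately (1.7, -1.2), which lies in quadrant Q4. The divergence there is about +5, positive as expected for a source.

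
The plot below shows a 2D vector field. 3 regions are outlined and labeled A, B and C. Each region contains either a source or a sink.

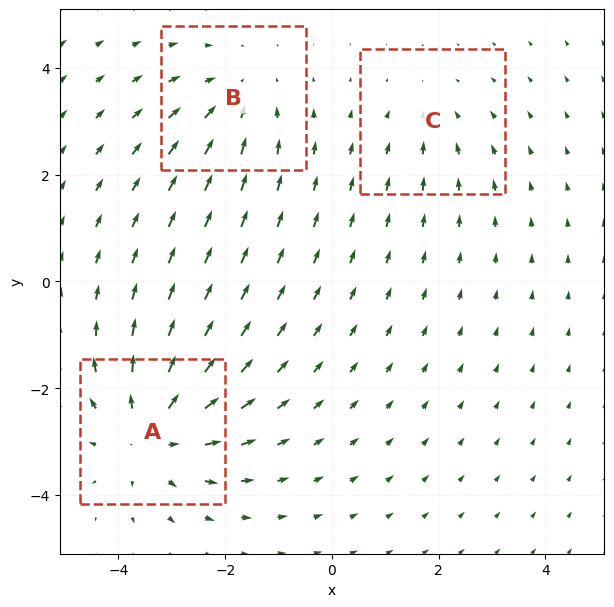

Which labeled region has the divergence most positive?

Divergence at each region's feature centre — A: about +4, B: about -3, C: about -2. Region A is most positive.

A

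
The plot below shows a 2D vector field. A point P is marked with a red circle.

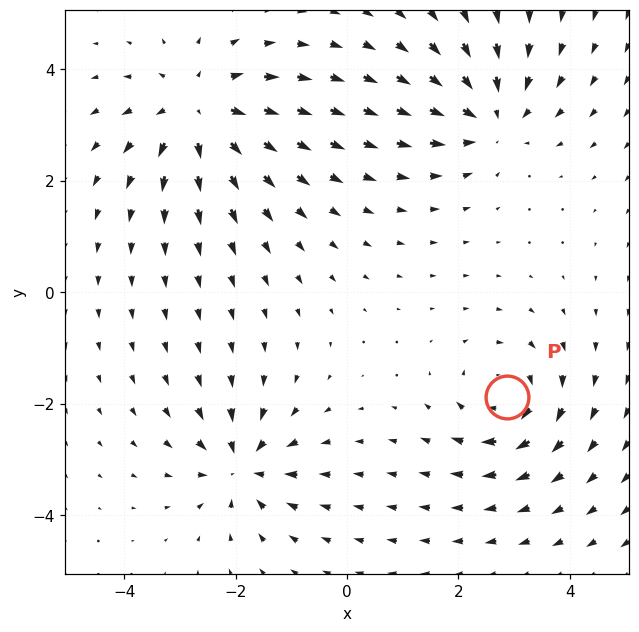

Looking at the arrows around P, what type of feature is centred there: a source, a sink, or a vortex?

At P (2.9, -1.9) the arrows circulate clockwise. Divergence ≈0, curl about -5 — near-zero divergence with nonzero curl is a vortex.

vortex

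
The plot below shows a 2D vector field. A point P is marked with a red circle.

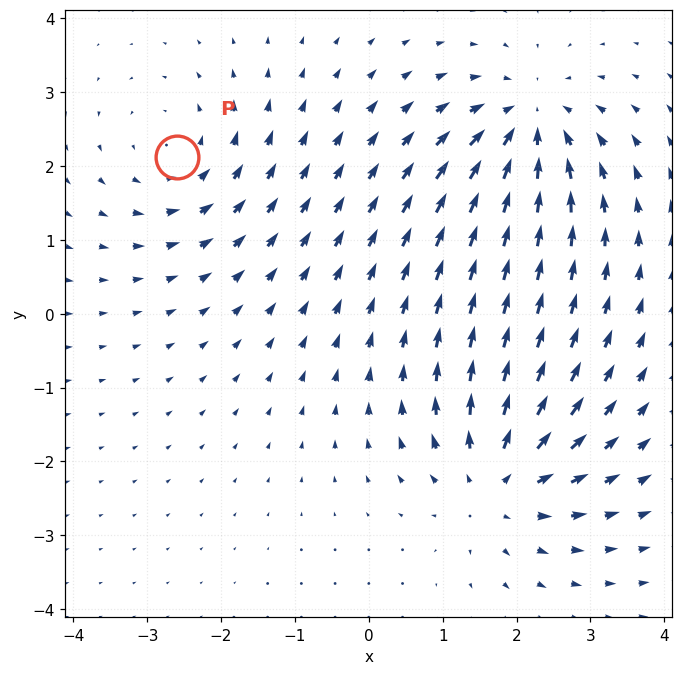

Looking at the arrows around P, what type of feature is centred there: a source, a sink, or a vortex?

At P (-2.6, 2.1) the arrows circulate counterclockwise. Divergence ≈0, curl about +4 — near-zero divergence with nonzero curl is a vortex.

vortex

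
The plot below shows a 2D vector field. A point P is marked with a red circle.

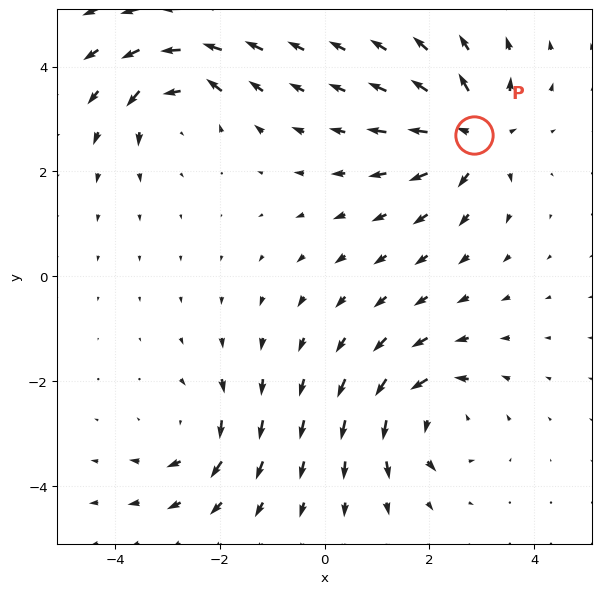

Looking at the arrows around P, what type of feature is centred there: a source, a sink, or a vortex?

source

At P (2.8, 2.7) the arrows spread outward. Divergence about +6, curl ≈0 — positive divergence with near-zero curl is a source.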